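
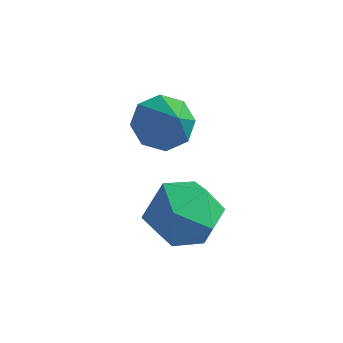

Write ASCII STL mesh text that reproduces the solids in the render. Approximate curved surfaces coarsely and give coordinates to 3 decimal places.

solid 
facet normal -0.753 0.514 0.411
outer loop
vertex -0.43 -2.06 2.05
vertex -0.14 -2.249 2.817
vertex 0.124 -1.551 2.428
endloop
endfacet
facet normal -0.573 0.789 -0.223
outer loop
vertex -0.43 -2.06 2.05
vertex 0.124 -1.551 2.428
vertex 0.203 -1.725 1.608
endloop
endfacet
facet normal -0.644 0.276 -0.713
outer loop
vertex -0.43 -2.06 2.05
vertex 0.203 -1.725 1.608
vertex -0.012 -2.529 1.491
endloop
endfacet
facet normal -0.868 -0.316 -0.383
outer loop
vertex -0.43 -2.06 2.05
vertex -0.012 -2.529 1.491
vertex -0.224 -2.853 2.238
endloop
endfacet
facet normal -0.935 -0.169 0.312
outer loop
vertex -0.43 -2.06 2.05
vertex -0.224 -2.853 2.238
vertex -0.14 -2.249 2.817
endloop
endfacet
facet normal 0.116 0.974 -0.195
outer loop
vertex 0.203 -1.725 1.608
vertex 0.124 -1.551 2.428
vertex 0.884 -1.707 2.102
endloop
endfacet
facet normal -0.175 0.529 0.830
outer loop
vertex 0.124 -1.551 2.428
vertex -0.14 -2.249 2.817
vertex 0.672 -2.031 2.849
endloop
endfacet
facet normal -0.470 -0.576 0.669
outer loop
vertex -0.14 -2.249 2.817
vertex -0.224 -2.853 2.238
vertex 0.457 -2.835 2.732
endloop
endfacet
facet normal -0.362 -0.813 -0.456
outer loop
vertex -0.224 -2.853 2.238
vertex -0.012 -2.529 1.491
vertex 0.536 -3.009 1.912
endloop
endfacet
facet normal 0.000 0.144 -0.990
outer loop
vertex -0.012 -2.529 1.491
vertex 0.203 -1.725 1.608
vertex 0.8 -2.311 1.523
endloop
endfacet
facet normal 0.868 0.316 0.383
outer loop
vertex 1.09 -2.5 2.29
vertex 0.884 -1.707 2.102
vertex 0.672 -2.031 2.849
endloop
endfacet
facet normal 0.644 -0.276 0.713
outer loop
vertex 1.09 -2.5 2.29
vertex 0.672 -2.031 2.849
vertex 0.457 -2.835 2.732
endloop
endfacet
facet normal 0.573 -0.789 0.223
outer loop
vertex 1.09 -2.5 2.29
vertex 0.457 -2.835 2.732
vertex 0.536 -3.009 1.912
endloop
endfacet
facet normal 0.753 -0.514 -0.411
outer loop
vertex 1.09 -2.5 2.29
vertex 0.536 -3.009 1.912
vertex 0.8 -2.311 1.523
endloop
endfacet
facet normal 0.935 0.169 -0.312
outer loop
vertex 1.09 -2.5 2.29
vertex 0.8 -2.311 1.523
vertex 0.884 -1.707 2.102
endloop
endfacet
facet normal 0.362 0.813 0.456
outer loop
vertex 0.672 -2.031 2.849
vertex 0.884 -1.707 2.102
vertex 0.124 -1.551 2.428
endloop
endfacet
facet normal -0.000 -0.144 0.990
outer loop
vertex 0.457 -2.835 2.732
vertex 0.672 -2.031 2.849
vertex -0.14 -2.249 2.817
endloop
endfacet
facet normal -0.116 -0.974 0.195
outer loop
vertex 0.536 -3.009 1.912
vertex 0.457 -2.835 2.732
vertex -0.224 -2.853 2.238
endloop
endfacet
facet normal 0.175 -0.529 -0.830
outer loop
vertex 0.8 -2.311 1.523
vertex 0.536 -3.009 1.912
vertex -0.012 -2.529 1.491
endloop
endfacet
facet normal 0.470 0.576 -0.669
outer loop
vertex 0.884 -1.707 2.102
vertex 0.8 -2.311 1.523
vertex 0.203 -1.725 1.608
endloop
endfacet
facet normal -0.557 0.429 -0.711
outer loop
vertex -0.835 0.041 2.572
vertex -1.294 -0.427 2.649
vertex -1.181 0.165 2.918
endloop
endfacet
facet normal 0.664 0.597 0.450
outer loop
vertex -0.835 0.041 2.572
vertex -1.181 0.165 2.918
vertex -0.586 -0.973 3.551
endloop
endfacet
facet normal -0.557 0.429 -0.711
outer loop
vertex -1.181 0.165 2.918
vertex -1.294 -0.427 2.649
vertex -1.593 -0.058 3.106
endloop
endfacet
facet normal 0.102 0.524 0.846
outer loop
vertex -1.181 0.165 2.918
vertex -1.593 -0.058 3.106
vertex -0.586 -0.973 3.551
endloop
endfacet
facet normal -0.557 0.429 -0.711
outer loop
vertex -1.593 -0.058 3.106
vertex -1.294 -0.427 2.649
vertex -1.83 -0.497 3.027
endloop
endfacet
facet normal -0.376 0.036 0.926
outer loop
vertex -1.593 -0.058 3.106
vertex -1.83 -0.497 3.027
vertex -0.586 -0.973 3.551
endloop
endfacet
facet normal -0.557 0.430 -0.711
outer loop
vertex -1.83 -0.497 3.027
vertex -1.294 -0.427 2.649
vertex -1.753 -0.895 2.726
endloop
endfacet
facet normal -0.495 -0.583 0.644
outer loop
vertex -1.83 -0.497 3.027
vertex -1.753 -0.895 2.726
vertex -0.586 -0.973 3.551
endloop
endfacet
facet normal -0.557 0.430 -0.711
outer loop
vertex -1.753 -0.895 2.726
vertex -1.294 -0.427 2.649
vertex -1.406 -1.019 2.379
endloop
endfacet
facet normal -0.181 -0.969 0.165
outer loop
vertex -1.753 -0.895 2.726
vertex -1.406 -1.019 2.379
vertex -0.586 -0.973 3.551
endloop
endfacet
facet normal -0.556 0.430 -0.711
outer loop
vertex -1.406 -1.019 2.379
vertex -1.294 -0.427 2.649
vertex -0.994 -0.797 2.191
endloop
endfacet
facet normal 0.378 -0.897 -0.230
outer loop
vertex -1.406 -1.019 2.379
vertex -0.994 -0.797 2.191
vertex -0.586 -0.973 3.551
endloop
endfacet
facet normal -0.557 0.429 -0.711
outer loop
vertex -0.994 -0.797 2.191
vertex -1.294 -0.427 2.649
vertex -0.757 -0.358 2.27
endloop
endfacet
facet normal 0.859 -0.408 -0.310
outer loop
vertex -0.994 -0.797 2.191
vertex -0.757 -0.358 2.27
vertex -0.586 -0.973 3.551
endloop
endfacet
facet normal -0.557 0.429 -0.711
outer loop
vertex -0.757 -0.358 2.27
vertex -1.294 -0.427 2.649
vertex -0.835 0.041 2.572
endloop
endfacet
facet normal 0.977 0.212 -0.028
outer loop
vertex -0.757 -0.358 2.27
vertex -0.835 0.041 2.572
vertex -0.586 -0.973 3.551
endloop
endfacet

endsolid


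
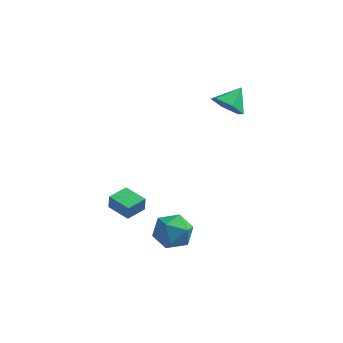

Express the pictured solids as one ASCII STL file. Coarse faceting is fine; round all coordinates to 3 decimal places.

solid 
facet normal -0.381 -0.720 -0.580
outer loop
vertex 3.139 0.62 3.636
vertex 2.702 1.335 3.036
vertex 3.653 0.999 2.828
endloop
endfacet
facet normal 0.863 -0.127 0.489
outer loop
vertex 3.139 0.62 3.636
vertex 3.653 0.999 2.828
vertex 3.258 2.385 3.884
endloop
endfacet
facet normal -0.381 -0.720 -0.580
outer loop
vertex 3.653 0.999 2.828
vertex 2.702 1.335 3.036
vertex 3.216 1.714 2.228
endloop
endfacet
facet normal 0.900 0.396 -0.183
outer loop
vertex 3.653 0.999 2.828
vertex 3.216 1.714 2.228
vertex 3.258 2.385 3.884
endloop
endfacet
facet normal -0.381 -0.720 -0.580
outer loop
vertex 3.216 1.714 2.228
vertex 2.702 1.335 3.036
vertex 2.265 2.049 2.437
endloop
endfacet
facet normal 0.235 0.899 -0.370
outer loop
vertex 3.216 1.714 2.228
vertex 2.265 2.049 2.437
vertex 3.258 2.385 3.884
endloop
endfacet
facet normal -0.381 -0.720 -0.580
outer loop
vertex 2.265 2.049 2.437
vertex 2.702 1.335 3.036
vertex 1.751 1.67 3.245
endloop
endfacet
facet normal -0.465 0.878 0.116
outer loop
vertex 2.265 2.049 2.437
vertex 1.751 1.67 3.245
vertex 3.258 2.385 3.884
endloop
endfacet
facet normal -0.381 -0.719 -0.581
outer loop
vertex 1.751 1.67 3.245
vertex 2.702 1.335 3.036
vertex 2.188 0.955 3.844
endloop
endfacet
facet normal -0.502 0.354 0.789
outer loop
vertex 1.751 1.67 3.245
vertex 2.188 0.955 3.844
vertex 3.258 2.385 3.884
endloop
endfacet
facet normal -0.381 -0.720 -0.581
outer loop
vertex 2.188 0.955 3.844
vertex 2.702 1.335 3.036
vertex 3.139 0.62 3.636
endloop
endfacet
facet normal 0.161 -0.148 0.976
outer loop
vertex 2.188 0.955 3.844
vertex 3.139 0.62 3.636
vertex 3.258 2.385 3.884
endloop
endfacet
facet normal -0.855 0.513 0.083
outer loop
vertex -2.612 -2.959 -1.905
vertex -1.973 -1.896 -1.889
vertex -2.669 -2.911 -2.792
endloop
endfacet
facet normal -0.515 -0.857 -0.013
outer loop
vertex -1.447 -3.644 -2.911
vertex -2.612 -2.959 -1.905
vertex -2.669 -2.911 -2.792
endloop
endfacet
facet normal -0.855 0.512 0.084
outer loop
vertex -2.669 -2.911 -2.792
vertex -1.973 -1.896 -1.889
vertex -2.031 -1.848 -2.776
endloop
endfacet
facet normal -0.065 0.054 -0.996
outer loop
vertex -2.031 -1.848 -2.776
vertex -1.447 -3.644 -2.911
vertex -2.669 -2.911 -2.792
endloop
endfacet
facet normal 0.065 -0.054 0.996
outer loop
vertex -2.612 -2.959 -1.905
vertex -0.751 -2.629 -2.008
vertex -1.973 -1.896 -1.889
endloop
endfacet
facet normal -0.515 -0.857 -0.013
outer loop
vertex -1.389 -3.692 -2.024
vertex -2.612 -2.959 -1.905
vertex -1.447 -3.644 -2.911
endloop
endfacet
facet normal 0.065 -0.054 0.996
outer loop
vertex -1.389 -3.692 -2.024
vertex -0.751 -2.629 -2.008
vertex -2.612 -2.959 -1.905
endloop
endfacet
facet normal 0.515 0.857 0.013
outer loop
vertex -1.973 -1.896 -1.889
vertex -0.751 -2.629 -2.008
vertex -2.031 -1.848 -2.776
endloop
endfacet
facet normal -0.065 0.054 -0.996
outer loop
vertex -0.808 -2.581 -2.895
vertex -1.447 -3.644 -2.911
vertex -2.031 -1.848 -2.776
endloop
endfacet
facet normal 0.515 0.857 0.013
outer loop
vertex -2.031 -1.848 -2.776
vertex -0.751 -2.629 -2.008
vertex -0.808 -2.581 -2.895
endloop
endfacet
facet normal 0.855 -0.512 -0.084
outer loop
vertex -0.808 -2.581 -2.895
vertex -1.389 -3.692 -2.024
vertex -1.447 -3.644 -2.911
endloop
endfacet
facet normal 0.855 -0.512 -0.083
outer loop
vertex -0.751 -2.629 -2.008
vertex -1.389 -3.692 -2.024
vertex -0.808 -2.581 -2.895
endloop
endfacet
facet normal -0.323 0.139 0.936
outer loop
vertex -0.053 -2.779 -3.305
vertex 0.588 -3.725 -2.944
vertex 1.078 -2.631 -2.937
endloop
endfacet
facet normal -0.289 0.758 0.585
outer loop
vertex -0.053 -2.779 -3.305
vertex 1.078 -2.631 -2.937
vertex 0.679 -2.04 -3.9
endloop
endfacet
facet normal -0.707 0.707 0.008
outer loop
vertex -0.053 -2.779 -3.305
vertex 0.679 -2.04 -3.9
vertex -0.057 -2.769 -4.503
endloop
endfacet
facet normal -0.998 0.056 0.004
outer loop
vertex -0.053 -2.779 -3.305
vertex -0.057 -2.769 -4.503
vertex -0.113 -3.811 -3.912
endloop
endfacet
facet normal -0.761 -0.295 0.577
outer loop
vertex -0.053 -2.779 -3.305
vertex -0.113 -3.811 -3.912
vertex 0.588 -3.725 -2.944
endloop
endfacet
facet normal 0.382 0.850 0.363
outer loop
vertex 0.679 -2.04 -3.9
vertex 1.078 -2.631 -2.937
vertex 1.773 -2.529 -3.908
endloop
endfacet
facet normal 0.329 -0.153 0.932
outer loop
vertex 1.078 -2.631 -2.937
vertex 0.588 -3.725 -2.944
vertex 1.717 -3.571 -3.317
endloop
endfacet
facet normal -0.380 -0.856 0.351
outer loop
vertex 0.588 -3.725 -2.944
vertex -0.113 -3.811 -3.912
vertex 0.981 -4.3 -3.92
endloop
endfacet
facet normal -0.765 -0.286 -0.577
outer loop
vertex -0.113 -3.811 -3.912
vertex -0.057 -2.769 -4.503
vertex 0.582 -3.709 -4.883
endloop
endfacet
facet normal -0.293 0.767 -0.570
outer loop
vertex -0.057 -2.769 -4.503
vertex 0.679 -2.04 -3.9
vertex 1.072 -2.615 -4.876
endloop
endfacet
facet normal 0.998 -0.056 -0.004
outer loop
vertex 1.713 -3.561 -4.515
vertex 1.773 -2.529 -3.908
vertex 1.717 -3.571 -3.317
endloop
endfacet
facet normal 0.707 -0.707 -0.008
outer loop
vertex 1.713 -3.561 -4.515
vertex 1.717 -3.571 -3.317
vertex 0.981 -4.3 -3.92
endloop
endfacet
facet normal 0.289 -0.758 -0.585
outer loop
vertex 1.713 -3.561 -4.515
vertex 0.981 -4.3 -3.92
vertex 0.582 -3.709 -4.883
endloop
endfacet
facet normal 0.323 -0.139 -0.936
outer loop
vertex 1.713 -3.561 -4.515
vertex 0.582 -3.709 -4.883
vertex 1.072 -2.615 -4.876
endloop
endfacet
facet normal 0.761 0.295 -0.577
outer loop
vertex 1.713 -3.561 -4.515
vertex 1.072 -2.615 -4.876
vertex 1.773 -2.529 -3.908
endloop
endfacet
facet normal 0.765 0.286 0.577
outer loop
vertex 1.717 -3.571 -3.317
vertex 1.773 -2.529 -3.908
vertex 1.078 -2.631 -2.937
endloop
endfacet
facet normal 0.293 -0.767 0.570
outer loop
vertex 0.981 -4.3 -3.92
vertex 1.717 -3.571 -3.317
vertex 0.588 -3.725 -2.944
endloop
endfacet
facet normal -0.382 -0.850 -0.363
outer loop
vertex 0.582 -3.709 -4.883
vertex 0.981 -4.3 -3.92
vertex -0.113 -3.811 -3.912
endloop
endfacet
facet normal -0.329 0.153 -0.932
outer loop
vertex 1.072 -2.615 -4.876
vertex 0.582 -3.709 -4.883
vertex -0.057 -2.769 -4.503
endloop
endfacet
facet normal 0.380 0.856 -0.351
outer loop
vertex 1.773 -2.529 -3.908
vertex 1.072 -2.615 -4.876
vertex 0.679 -2.04 -3.9
endloop
endfacet

endsolid


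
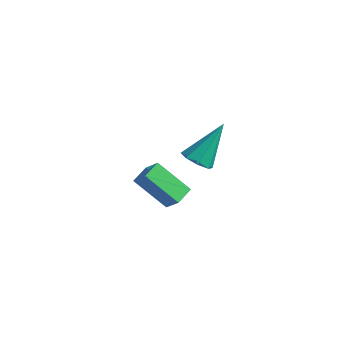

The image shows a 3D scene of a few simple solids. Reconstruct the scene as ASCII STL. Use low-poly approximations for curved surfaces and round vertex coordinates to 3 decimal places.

solid 
facet normal -0.745 -0.217 0.631
outer loop
vertex -1.958 0.12 -1.764
vertex -2.035 0.906 -1.585
vertex -2.632 0.227 -2.522
endloop
endfacet
facet normal 0.094 -0.971 -0.221
outer loop
vertex -1.365 0.594 -3.595
vertex -1.958 0.12 -1.764
vertex -2.632 0.227 -2.522
endloop
endfacet
facet normal -0.745 -0.216 0.631
outer loop
vertex -2.632 0.227 -2.522
vertex -2.035 0.906 -1.585
vertex -2.708 1.013 -2.343
endloop
endfacet
facet normal -0.660 0.105 -0.744
outer loop
vertex -2.708 1.013 -2.343
vertex -1.365 0.594 -3.595
vertex -2.632 0.227 -2.522
endloop
endfacet
facet normal 0.660 -0.105 0.744
outer loop
vertex -1.958 0.12 -1.764
vertex -0.768 1.273 -2.658
vertex -2.035 0.906 -1.585
endloop
endfacet
facet normal 0.094 -0.971 -0.221
outer loop
vertex -0.692 0.487 -2.837
vertex -1.958 0.12 -1.764
vertex -1.365 0.594 -3.595
endloop
endfacet
facet normal 0.661 -0.105 0.743
outer loop
vertex -0.692 0.487 -2.837
vertex -0.768 1.273 -2.658
vertex -1.958 0.12 -1.764
endloop
endfacet
facet normal -0.094 0.971 0.221
outer loop
vertex -2.035 0.906 -1.585
vertex -0.768 1.273 -2.658
vertex -2.708 1.013 -2.343
endloop
endfacet
facet normal -0.660 0.105 -0.744
outer loop
vertex -1.442 1.38 -3.416
vertex -1.365 0.594 -3.595
vertex -2.708 1.013 -2.343
endloop
endfacet
facet normal -0.094 0.971 0.221
outer loop
vertex -2.708 1.013 -2.343
vertex -0.768 1.273 -2.658
vertex -1.442 1.38 -3.416
endloop
endfacet
facet normal 0.745 0.217 -0.631
outer loop
vertex -1.442 1.38 -3.416
vertex -0.692 0.487 -2.837
vertex -1.365 0.594 -3.595
endloop
endfacet
facet normal 0.745 0.216 -0.632
outer loop
vertex -0.768 1.273 -2.658
vertex -0.692 0.487 -2.837
vertex -1.442 1.38 -3.416
endloop
endfacet
facet normal -0.141 -0.630 -0.763
outer loop
vertex 1.269 -0.034 0.679
vertex 0.77 -0.293 0.985
vertex 0.847 0.19 0.572
endloop
endfacet
facet normal 0.507 0.791 -0.342
outer loop
vertex 1.269 -0.034 0.679
vertex 0.847 0.19 0.572
vertex 1.03 0.853 2.375
endloop
endfacet
facet normal -0.144 -0.630 -0.763
outer loop
vertex 0.847 0.19 0.572
vertex 0.77 -0.293 0.985
vertex 0.38 0.132 0.708
endloop
endfacet
facet normal -0.208 0.925 -0.319
outer loop
vertex 0.847 0.19 0.572
vertex 0.38 0.132 0.708
vertex 1.03 0.853 2.375
endloop
endfacet
facet normal -0.144 -0.629 -0.764
outer loop
vertex 0.38 0.132 0.708
vertex 0.77 -0.293 0.985
vertex 0.141 -0.175 1.006
endloop
endfacet
facet normal -0.775 0.631 0.029
outer loop
vertex 0.38 0.132 0.708
vertex 0.141 -0.175 1.006
vertex 1.03 0.853 2.375
endloop
endfacet
facet normal -0.143 -0.629 -0.764
outer loop
vertex 0.141 -0.175 1.006
vertex 0.77 -0.293 0.985
vertex 0.271 -0.551 1.291
endloop
endfacet
facet normal -0.862 0.081 0.500
outer loop
vertex 0.141 -0.175 1.006
vertex 0.271 -0.551 1.291
vertex 1.03 0.853 2.375
endloop
endfacet
facet normal -0.142 -0.630 -0.763
outer loop
vertex 0.271 -0.551 1.291
vertex 0.77 -0.293 0.985
vertex 0.693 -0.776 1.398
endloop
endfacet
facet normal -0.420 -0.401 0.814
outer loop
vertex 0.271 -0.551 1.291
vertex 0.693 -0.776 1.398
vertex 1.03 0.853 2.375
endloop
endfacet
facet normal -0.144 -0.630 -0.763
outer loop
vertex 0.693 -0.776 1.398
vertex 0.77 -0.293 0.985
vertex 1.16 -0.718 1.262
endloop
endfacet
facet normal 0.297 -0.536 0.791
outer loop
vertex 0.693 -0.776 1.398
vertex 1.16 -0.718 1.262
vertex 1.03 0.853 2.375
endloop
endfacet
facet normal -0.143 -0.629 -0.764
outer loop
vertex 1.16 -0.718 1.262
vertex 0.77 -0.293 0.985
vertex 1.399 -0.41 0.964
endloop
endfacet
facet normal 0.864 -0.242 0.442
outer loop
vertex 1.16 -0.718 1.262
vertex 1.399 -0.41 0.964
vertex 1.03 0.853 2.375
endloop
endfacet
facet normal -0.142 -0.629 -0.764
outer loop
vertex 1.399 -0.41 0.964
vertex 0.77 -0.293 0.985
vertex 1.269 -0.034 0.679
endloop
endfacet
facet normal 0.951 0.308 -0.027
outer loop
vertex 1.399 -0.41 0.964
vertex 1.269 -0.034 0.679
vertex 1.03 0.853 2.375
endloop
endfacet

endsolid


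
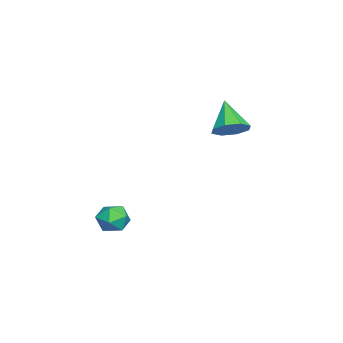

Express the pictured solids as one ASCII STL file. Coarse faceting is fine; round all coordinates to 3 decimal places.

solid 
facet normal 0.605 0.257 -0.753
outer loop
vertex -1.639 2.532 1.107
vertex -2.506 2.727 0.477
vertex -1.903 3.321 1.164
endloop
endfacet
facet normal 0.406 0.070 0.911
outer loop
vertex -1.639 2.532 1.107
vertex -1.903 3.321 1.164
vertex -3.814 2.173 2.103
endloop
endfacet
facet normal 0.606 0.256 -0.753
outer loop
vertex -1.903 3.321 1.164
vertex -2.506 2.727 0.477
vertex -2.52 3.762 0.818
endloop
endfacet
facet normal 0.009 0.625 0.781
outer loop
vertex -1.903 3.321 1.164
vertex -2.52 3.762 0.818
vertex -3.814 2.173 2.103
endloop
endfacet
facet normal 0.606 0.256 -0.753
outer loop
vertex -2.52 3.762 0.818
vertex -2.506 2.727 0.477
vertex -3.129 3.598 0.272
endloop
endfacet
facet normal -0.543 0.749 0.380
outer loop
vertex -2.52 3.762 0.818
vertex -3.129 3.598 0.272
vertex -3.814 2.173 2.103
endloop
endfacet
facet normal 0.606 0.256 -0.753
outer loop
vertex -3.129 3.598 0.272
vertex -2.506 2.727 0.477
vertex -3.373 2.923 -0.154
endloop
endfacet
facet normal -0.927 0.371 -0.058
outer loop
vertex -3.129 3.598 0.272
vertex -3.373 2.923 -0.154
vertex -3.814 2.173 2.103
endloop
endfacet
facet normal 0.606 0.257 -0.753
outer loop
vertex -3.373 2.923 -0.154
vertex -2.506 2.727 0.477
vertex -3.109 2.134 -0.211
endloop
endfacet
facet normal -0.918 -0.287 -0.275
outer loop
vertex -3.373 2.923 -0.154
vertex -3.109 2.134 -0.211
vertex -3.814 2.173 2.103
endloop
endfacet
facet normal 0.606 0.258 -0.753
outer loop
vertex -3.109 2.134 -0.211
vertex -2.506 2.727 0.477
vertex -2.491 1.692 0.135
endloop
endfacet
facet normal -0.521 -0.841 -0.145
outer loop
vertex -3.109 2.134 -0.211
vertex -2.491 1.692 0.135
vertex -3.814 2.173 2.103
endloop
endfacet
facet normal 0.605 0.258 -0.753
outer loop
vertex -2.491 1.692 0.135
vertex -2.506 2.727 0.477
vertex -1.882 1.857 0.681
endloop
endfacet
facet normal 0.031 -0.966 0.257
outer loop
vertex -2.491 1.692 0.135
vertex -1.882 1.857 0.681
vertex -3.814 2.173 2.103
endloop
endfacet
facet normal 0.605 0.257 -0.753
outer loop
vertex -1.882 1.857 0.681
vertex -2.506 2.727 0.477
vertex -1.639 2.532 1.107
endloop
endfacet
facet normal 0.415 -0.588 0.694
outer loop
vertex -1.882 1.857 0.681
vertex -1.639 2.532 1.107
vertex -3.814 2.173 2.103
endloop
endfacet
facet normal -0.249 0.893 0.376
outer loop
vertex 3.465 -1.472 -3.874
vertex 3.353 -1.879 -2.981
vertex 4.232 -1.519 -3.253
endloop
endfacet
facet normal 0.200 0.964 -0.174
outer loop
vertex 3.465 -1.472 -3.874
vertex 4.232 -1.519 -3.253
vertex 4.361 -1.719 -4.212
endloop
endfacet
facet normal -0.099 0.660 -0.745
outer loop
vertex 3.465 -1.472 -3.874
vertex 4.361 -1.719 -4.212
vertex 3.561 -2.202 -4.533
endloop
endfacet
facet normal -0.734 0.399 -0.549
outer loop
vertex 3.465 -1.472 -3.874
vertex 3.561 -2.202 -4.533
vertex 2.938 -2.301 -3.772
endloop
endfacet
facet normal -0.827 0.543 0.144
outer loop
vertex 3.465 -1.472 -3.874
vertex 2.938 -2.301 -3.772
vertex 3.353 -1.879 -2.981
endloop
endfacet
facet normal 0.797 0.604 -0.019
outer loop
vertex 4.361 -1.719 -4.212
vertex 4.232 -1.519 -3.253
vertex 4.802 -2.279 -3.528
endloop
endfacet
facet normal 0.069 0.488 0.870
outer loop
vertex 4.232 -1.519 -3.253
vertex 3.353 -1.879 -2.981
vertex 4.179 -2.378 -2.767
endloop
endfacet
facet normal -0.865 -0.077 0.495
outer loop
vertex 3.353 -1.879 -2.981
vertex 2.938 -2.301 -3.772
vertex 3.379 -2.861 -3.088
endloop
endfacet
facet normal -0.715 -0.310 -0.626
outer loop
vertex 2.938 -2.301 -3.772
vertex 3.561 -2.202 -4.533
vertex 3.508 -3.061 -4.047
endloop
endfacet
facet normal 0.312 0.111 -0.944
outer loop
vertex 3.561 -2.202 -4.533
vertex 4.361 -1.719 -4.212
vertex 4.387 -2.701 -4.319
endloop
endfacet
facet normal 0.734 -0.399 0.549
outer loop
vertex 4.275 -3.108 -3.426
vertex 4.802 -2.279 -3.528
vertex 4.179 -2.378 -2.767
endloop
endfacet
facet normal 0.099 -0.660 0.745
outer loop
vertex 4.275 -3.108 -3.426
vertex 4.179 -2.378 -2.767
vertex 3.379 -2.861 -3.088
endloop
endfacet
facet normal -0.200 -0.964 0.174
outer loop
vertex 4.275 -3.108 -3.426
vertex 3.379 -2.861 -3.088
vertex 3.508 -3.061 -4.047
endloop
endfacet
facet normal 0.249 -0.893 -0.376
outer loop
vertex 4.275 -3.108 -3.426
vertex 3.508 -3.061 -4.047
vertex 4.387 -2.701 -4.319
endloop
endfacet
facet normal 0.827 -0.543 -0.144
outer loop
vertex 4.275 -3.108 -3.426
vertex 4.387 -2.701 -4.319
vertex 4.802 -2.279 -3.528
endloop
endfacet
facet normal 0.715 0.310 0.626
outer loop
vertex 4.179 -2.378 -2.767
vertex 4.802 -2.279 -3.528
vertex 4.232 -1.519 -3.253
endloop
endfacet
facet normal -0.312 -0.111 0.944
outer loop
vertex 3.379 -2.861 -3.088
vertex 4.179 -2.378 -2.767
vertex 3.353 -1.879 -2.981
endloop
endfacet
facet normal -0.797 -0.604 0.019
outer loop
vertex 3.508 -3.061 -4.047
vertex 3.379 -2.861 -3.088
vertex 2.938 -2.301 -3.772
endloop
endfacet
facet normal -0.069 -0.488 -0.870
outer loop
vertex 4.387 -2.701 -4.319
vertex 3.508 -3.061 -4.047
vertex 3.561 -2.202 -4.533
endloop
endfacet
facet normal 0.865 0.077 -0.495
outer loop
vertex 4.802 -2.279 -3.528
vertex 4.387 -2.701 -4.319
vertex 4.361 -1.719 -4.212
endloop
endfacet

endsolid


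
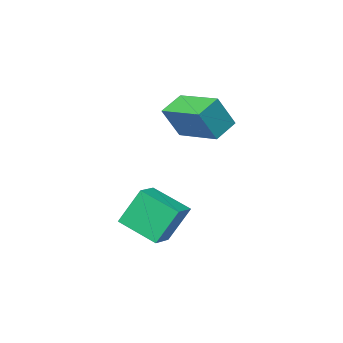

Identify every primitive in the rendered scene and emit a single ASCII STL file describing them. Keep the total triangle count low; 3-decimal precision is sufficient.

solid 
facet normal -0.864 -0.231 0.447
outer loop
vertex -1.399 0.493 3.633
vertex -1.756 2.501 3.983
vertex -2.141 0.601 2.253
endloop
endfacet
facet normal 0.173 -0.970 -0.169
outer loop
vertex -1.104 0.879 1.717
vertex -1.399 0.493 3.633
vertex -2.141 0.601 2.253
endloop
endfacet
facet normal -0.864 -0.231 0.447
outer loop
vertex -2.141 0.601 2.253
vertex -1.756 2.501 3.983
vertex -2.498 2.609 2.603
endloop
endfacet
facet normal -0.473 0.069 -0.879
outer loop
vertex -2.498 2.609 2.603
vertex -1.104 0.879 1.717
vertex -2.141 0.601 2.253
endloop
endfacet
facet normal 0.473 -0.069 0.879
outer loop
vertex -1.399 0.493 3.633
vertex -0.719 2.779 3.447
vertex -1.756 2.501 3.983
endloop
endfacet
facet normal 0.173 -0.970 -0.169
outer loop
vertex -0.362 0.771 3.097
vertex -1.399 0.493 3.633
vertex -1.104 0.879 1.717
endloop
endfacet
facet normal 0.473 -0.069 0.879
outer loop
vertex -0.362 0.771 3.097
vertex -0.719 2.779 3.447
vertex -1.399 0.493 3.633
endloop
endfacet
facet normal -0.173 0.970 0.169
outer loop
vertex -1.756 2.501 3.983
vertex -0.719 2.779 3.447
vertex -2.498 2.609 2.603
endloop
endfacet
facet normal -0.473 0.069 -0.879
outer loop
vertex -1.461 2.887 2.067
vertex -1.104 0.879 1.717
vertex -2.498 2.609 2.603
endloop
endfacet
facet normal -0.173 0.970 0.169
outer loop
vertex -2.498 2.609 2.603
vertex -0.719 2.779 3.447
vertex -1.461 2.887 2.067
endloop
endfacet
facet normal 0.864 0.231 -0.447
outer loop
vertex -1.461 2.887 2.067
vertex -0.362 0.771 3.097
vertex -1.104 0.879 1.717
endloop
endfacet
facet normal 0.864 0.231 -0.447
outer loop
vertex -0.719 2.779 3.447
vertex -0.362 0.771 3.097
vertex -1.461 2.887 2.067
endloop
endfacet
facet normal -0.829 -0.505 -0.240
outer loop
vertex 1.167 2.58 0.027
vertex 0.471 4.065 -0.691
vertex 1.882 2.155 -1.546
endloop
endfacet
facet normal 0.389 -0.830 0.401
outer loop
vertex 2.769 2.695 -1.289
vertex 1.167 2.58 0.027
vertex 1.882 2.155 -1.546
endloop
endfacet
facet normal -0.829 -0.505 -0.240
outer loop
vertex 1.882 2.155 -1.546
vertex 0.471 4.065 -0.691
vertex 1.186 3.64 -2.264
endloop
endfacet
facet normal 0.402 -0.239 -0.884
outer loop
vertex 1.186 3.64 -2.264
vertex 2.769 2.695 -1.289
vertex 1.882 2.155 -1.546
endloop
endfacet
facet normal -0.402 0.239 0.884
outer loop
vertex 1.167 2.58 0.027
vertex 1.358 4.605 -0.434
vertex 0.471 4.065 -0.691
endloop
endfacet
facet normal 0.389 -0.830 0.401
outer loop
vertex 2.054 3.12 0.284
vertex 1.167 2.58 0.027
vertex 2.769 2.695 -1.289
endloop
endfacet
facet normal -0.402 0.239 0.884
outer loop
vertex 2.054 3.12 0.284
vertex 1.358 4.605 -0.434
vertex 1.167 2.58 0.027
endloop
endfacet
facet normal -0.389 0.830 -0.401
outer loop
vertex 0.471 4.065 -0.691
vertex 1.358 4.605 -0.434
vertex 1.186 3.64 -2.264
endloop
endfacet
facet normal 0.402 -0.239 -0.884
outer loop
vertex 2.073 4.18 -2.007
vertex 2.769 2.695 -1.289
vertex 1.186 3.64 -2.264
endloop
endfacet
facet normal -0.389 0.830 -0.401
outer loop
vertex 1.186 3.64 -2.264
vertex 1.358 4.605 -0.434
vertex 2.073 4.18 -2.007
endloop
endfacet
facet normal 0.829 0.505 0.240
outer loop
vertex 2.073 4.18 -2.007
vertex 2.054 3.12 0.284
vertex 2.769 2.695 -1.289
endloop
endfacet
facet normal 0.829 0.505 0.240
outer loop
vertex 1.358 4.605 -0.434
vertex 2.054 3.12 0.284
vertex 2.073 4.18 -2.007
endloop
endfacet

endsolid


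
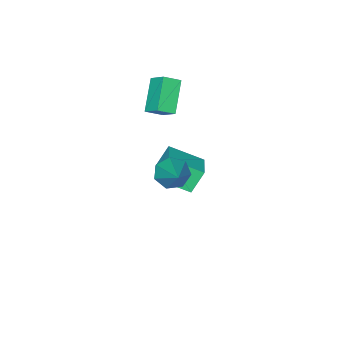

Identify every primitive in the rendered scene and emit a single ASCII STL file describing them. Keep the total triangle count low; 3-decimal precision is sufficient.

solid 
facet normal -0.552 0.715 -0.429
outer loop
vertex -2.767 -0.462 -2.652
vertex -1.71 0.615 -2.216
vertex -2.097 -0.646 -3.821
endloop
endfacet
facet normal -0.673 -0.686 -0.277
outer loop
vertex -1.07 -1.975 -3.024
vertex -2.767 -0.462 -2.652
vertex -2.097 -0.646 -3.821
endloop
endfacet
facet normal -0.553 0.715 -0.428
outer loop
vertex -2.097 -0.646 -3.821
vertex -1.71 0.615 -2.216
vertex -1.041 0.431 -3.386
endloop
endfacet
facet normal 0.492 -0.135 -0.860
outer loop
vertex -1.041 0.431 -3.386
vertex -1.07 -1.975 -3.024
vertex -2.097 -0.646 -3.821
endloop
endfacet
facet normal -0.492 0.135 0.860
outer loop
vertex -2.767 -0.462 -2.652
vertex -0.683 -0.714 -1.419
vertex -1.71 0.615 -2.216
endloop
endfacet
facet normal -0.673 -0.686 -0.277
outer loop
vertex -1.739 -1.791 -1.854
vertex -2.767 -0.462 -2.652
vertex -1.07 -1.975 -3.024
endloop
endfacet
facet normal -0.492 0.135 0.860
outer loop
vertex -1.739 -1.791 -1.854
vertex -0.683 -0.714 -1.419
vertex -2.767 -0.462 -2.652
endloop
endfacet
facet normal 0.673 0.686 0.277
outer loop
vertex -1.71 0.615 -2.216
vertex -0.683 -0.714 -1.419
vertex -1.041 0.431 -3.386
endloop
endfacet
facet normal 0.492 -0.135 -0.860
outer loop
vertex -0.013 -0.898 -2.588
vertex -1.07 -1.975 -3.024
vertex -1.041 0.431 -3.386
endloop
endfacet
facet normal 0.672 0.686 0.277
outer loop
vertex -1.041 0.431 -3.386
vertex -0.683 -0.714 -1.419
vertex -0.013 -0.898 -2.588
endloop
endfacet
facet normal 0.552 -0.715 0.428
outer loop
vertex -0.013 -0.898 -2.588
vertex -1.739 -1.791 -1.854
vertex -1.07 -1.975 -3.024
endloop
endfacet
facet normal 0.552 -0.715 0.429
outer loop
vertex -0.683 -0.714 -1.419
vertex -1.739 -1.791 -1.854
vertex -0.013 -0.898 -2.588
endloop
endfacet
facet normal -0.465 -0.655 -0.595
outer loop
vertex 3.113 2.497 2.743
vertex 2.743 3.115 2.352
vertex 3.462 2.76 2.181
endloop
endfacet
facet normal 0.847 -0.414 0.333
outer loop
vertex 3.113 2.497 2.743
vertex 3.462 2.76 2.181
vertex 3.757 4.545 3.648
endloop
endfacet
facet normal -0.465 -0.655 -0.595
outer loop
vertex 3.462 2.76 2.181
vertex 2.743 3.115 2.352
vertex 3.269 3.29 1.748
endloop
endfacet
facet normal 0.947 0.095 -0.306
outer loop
vertex 3.462 2.76 2.181
vertex 3.269 3.29 1.748
vertex 3.757 4.545 3.648
endloop
endfacet
facet normal -0.465 -0.655 -0.595
outer loop
vertex 3.269 3.29 1.748
vertex 2.743 3.115 2.352
vertex 2.68 3.689 1.769
endloop
endfacet
facet normal 0.447 0.689 -0.570
outer loop
vertex 3.269 3.29 1.748
vertex 2.68 3.689 1.769
vertex 3.757 4.545 3.648
endloop
endfacet
facet normal -0.466 -0.655 -0.595
outer loop
vertex 2.68 3.689 1.769
vertex 2.743 3.115 2.352
vertex 2.139 3.656 2.229
endloop
endfacet
facet normal -0.279 0.924 -0.261
outer loop
vertex 2.68 3.689 1.769
vertex 2.139 3.656 2.229
vertex 3.757 4.545 3.648
endloop
endfacet
facet normal -0.465 -0.655 -0.595
outer loop
vertex 2.139 3.656 2.229
vertex 2.743 3.115 2.352
vertex 2.052 3.216 2.781
endloop
endfacet
facet normal -0.681 0.621 0.388
outer loop
vertex 2.139 3.656 2.229
vertex 2.052 3.216 2.781
vertex 3.757 4.545 3.648
endloop
endfacet
facet normal -0.465 -0.655 -0.595
outer loop
vertex 2.052 3.216 2.781
vertex 2.743 3.115 2.352
vertex 2.486 2.7 3.01
endloop
endfacet
facet normal -0.459 0.009 0.889
outer loop
vertex 2.052 3.216 2.781
vertex 2.486 2.7 3.01
vertex 3.757 4.545 3.648
endloop
endfacet
facet normal -0.466 -0.655 -0.595
outer loop
vertex 2.486 2.7 3.01
vertex 2.743 3.115 2.352
vertex 3.113 2.497 2.743
endloop
endfacet
facet normal 0.222 -0.452 0.864
outer loop
vertex 2.486 2.7 3.01
vertex 3.113 2.497 2.743
vertex 3.757 4.545 3.648
endloop
endfacet
facet normal -0.777 0.423 -0.466
outer loop
vertex -1.972 -1.193 3.206
vertex -0.809 -0.375 2.008
vertex -2.05 -2.104 2.509
endloop
endfacet
facet normal -0.625 -0.440 0.645
outer loop
vertex -1.311 -2.505 2.952
vertex -1.972 -1.193 3.206
vertex -2.05 -2.104 2.509
endloop
endfacet
facet normal -0.777 0.423 -0.466
outer loop
vertex -2.05 -2.104 2.509
vertex -0.809 -0.375 2.008
vertex -0.886 -1.286 1.311
endloop
endfacet
facet normal -0.067 -0.793 -0.606
outer loop
vertex -0.886 -1.286 1.311
vertex -1.311 -2.505 2.952
vertex -2.05 -2.104 2.509
endloop
endfacet
facet normal 0.067 0.793 0.606
outer loop
vertex -1.972 -1.193 3.206
vertex -0.07 -0.776 2.451
vertex -0.809 -0.375 2.008
endloop
endfacet
facet normal -0.626 -0.440 0.644
outer loop
vertex -1.234 -1.594 3.649
vertex -1.972 -1.193 3.206
vertex -1.311 -2.505 2.952
endloop
endfacet
facet normal 0.067 0.793 0.606
outer loop
vertex -1.234 -1.594 3.649
vertex -0.07 -0.776 2.451
vertex -1.972 -1.193 3.206
endloop
endfacet
facet normal 0.625 0.440 -0.644
outer loop
vertex -0.809 -0.375 2.008
vertex -0.07 -0.776 2.451
vertex -0.886 -1.286 1.311
endloop
endfacet
facet normal -0.067 -0.793 -0.606
outer loop
vertex -0.148 -1.687 1.754
vertex -1.311 -2.505 2.952
vertex -0.886 -1.286 1.311
endloop
endfacet
facet normal 0.626 0.440 -0.644
outer loop
vertex -0.886 -1.286 1.311
vertex -0.07 -0.776 2.451
vertex -0.148 -1.687 1.754
endloop
endfacet
facet normal 0.777 -0.422 0.466
outer loop
vertex -0.148 -1.687 1.754
vertex -1.234 -1.594 3.649
vertex -1.311 -2.505 2.952
endloop
endfacet
facet normal 0.777 -0.423 0.466
outer loop
vertex -0.07 -0.776 2.451
vertex -1.234 -1.594 3.649
vertex -0.148 -1.687 1.754
endloop
endfacet

endsolid


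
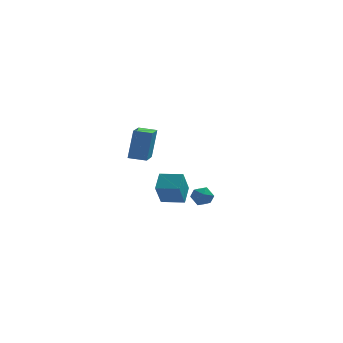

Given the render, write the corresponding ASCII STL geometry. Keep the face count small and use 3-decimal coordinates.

solid 
facet normal -0.988 0.079 0.132
outer loop
vertex -4.321 -4.393 4.323
vertex -4.225 -2.583 3.953
vertex -4.584 -4.74 2.556
endloop
endfacet
facet normal -0.051 -0.979 0.200
outer loop
vertex -3.615 -4.817 2.427
vertex -4.321 -4.393 4.323
vertex -4.584 -4.74 2.556
endloop
endfacet
facet normal -0.988 0.079 0.132
outer loop
vertex -4.584 -4.74 2.556
vertex -4.225 -2.583 3.953
vertex -4.488 -2.93 2.186
endloop
endfacet
facet normal -0.144 -0.191 -0.971
outer loop
vertex -4.488 -2.93 2.186
vertex -3.615 -4.817 2.427
vertex -4.584 -4.74 2.556
endloop
endfacet
facet normal 0.144 0.191 0.971
outer loop
vertex -4.321 -4.393 4.323
vertex -3.256 -2.66 3.824
vertex -4.225 -2.583 3.953
endloop
endfacet
facet normal -0.051 -0.979 0.200
outer loop
vertex -3.352 -4.47 4.194
vertex -4.321 -4.393 4.323
vertex -3.615 -4.817 2.427
endloop
endfacet
facet normal 0.144 0.191 0.971
outer loop
vertex -3.352 -4.47 4.194
vertex -3.256 -2.66 3.824
vertex -4.321 -4.393 4.323
endloop
endfacet
facet normal 0.051 0.979 -0.200
outer loop
vertex -4.225 -2.583 3.953
vertex -3.256 -2.66 3.824
vertex -4.488 -2.93 2.186
endloop
endfacet
facet normal -0.144 -0.191 -0.971
outer loop
vertex -3.519 -3.007 2.057
vertex -3.615 -4.817 2.427
vertex -4.488 -2.93 2.186
endloop
endfacet
facet normal 0.051 0.979 -0.200
outer loop
vertex -4.488 -2.93 2.186
vertex -3.256 -2.66 3.824
vertex -3.519 -3.007 2.057
endloop
endfacet
facet normal 0.988 -0.079 -0.132
outer loop
vertex -3.519 -3.007 2.057
vertex -3.352 -4.47 4.194
vertex -3.615 -4.817 2.427
endloop
endfacet
facet normal 0.988 -0.079 -0.132
outer loop
vertex -3.256 -2.66 3.824
vertex -3.352 -4.47 4.194
vertex -3.519 -3.007 2.057
endloop
endfacet
facet normal -0.982 0.177 -0.063
outer loop
vertex -3.618 3.169 -1.385
vertex -3.372 4.053 -2.744
vertex -3.764 2.107 -2.102
endloop
endfacet
facet normal -0.150 -0.539 0.829
outer loop
vertex -2.428 1.867 -2.016
vertex -3.618 3.169 -1.385
vertex -3.764 2.107 -2.102
endloop
endfacet
facet normal -0.982 0.177 -0.063
outer loop
vertex -3.764 2.107 -2.102
vertex -3.372 4.053 -2.744
vertex -3.517 2.991 -3.461
endloop
endfacet
facet normal -0.112 -0.824 -0.556
outer loop
vertex -3.517 2.991 -3.461
vertex -2.428 1.867 -2.016
vertex -3.764 2.107 -2.102
endloop
endfacet
facet normal 0.112 0.824 0.556
outer loop
vertex -3.618 3.169 -1.385
vertex -2.036 3.813 -2.658
vertex -3.372 4.053 -2.744
endloop
endfacet
facet normal -0.150 -0.539 0.829
outer loop
vertex -2.283 2.929 -1.299
vertex -3.618 3.169 -1.385
vertex -2.428 1.867 -2.016
endloop
endfacet
facet normal 0.112 0.824 0.556
outer loop
vertex -2.283 2.929 -1.299
vertex -2.036 3.813 -2.658
vertex -3.618 3.169 -1.385
endloop
endfacet
facet normal 0.150 0.539 -0.829
outer loop
vertex -3.372 4.053 -2.744
vertex -2.036 3.813 -2.658
vertex -3.517 2.991 -3.461
endloop
endfacet
facet normal -0.112 -0.824 -0.556
outer loop
vertex -2.182 2.751 -3.375
vertex -2.428 1.867 -2.016
vertex -3.517 2.991 -3.461
endloop
endfacet
facet normal 0.150 0.539 -0.829
outer loop
vertex -3.517 2.991 -3.461
vertex -2.036 3.813 -2.658
vertex -2.182 2.751 -3.375
endloop
endfacet
facet normal 0.982 -0.177 0.063
outer loop
vertex -2.182 2.751 -3.375
vertex -2.283 2.929 -1.299
vertex -2.428 1.867 -2.016
endloop
endfacet
facet normal 0.982 -0.178 0.063
outer loop
vertex -2.036 3.813 -2.658
vertex -2.283 2.929 -1.299
vertex -2.182 2.751 -3.375
endloop
endfacet
facet normal 0.480 0.739 -0.473
outer loop
vertex -0.516 -2.44 -1.341
vertex -1.04 -2.009 -1.199
vertex -0.51 -2.069 -0.755
endloop
endfacet
facet normal 0.942 0.278 -0.186
outer loop
vertex -0.516 -2.44 -1.341
vertex -0.51 -2.069 -0.755
vertex -0.312 -2.734 -0.746
endloop
endfacet
facet normal 0.809 -0.368 -0.459
outer loop
vertex -0.516 -2.44 -1.341
vertex -0.312 -2.734 -0.746
vertex -0.72 -3.085 -1.184
endloop
endfacet
facet normal 0.264 -0.306 -0.915
outer loop
vertex -0.516 -2.44 -1.341
vertex -0.72 -3.085 -1.184
vertex -1.17 -2.637 -1.464
endloop
endfacet
facet normal 0.060 0.377 -0.924
outer loop
vertex -0.516 -2.44 -1.341
vertex -1.17 -2.637 -1.464
vertex -1.04 -2.009 -1.199
endloop
endfacet
facet normal 0.819 0.251 0.516
outer loop
vertex -0.312 -2.734 -0.746
vertex -0.51 -2.069 -0.755
vertex -0.71 -2.483 -0.236
endloop
endfacet
facet normal 0.071 0.996 0.050
outer loop
vertex -0.51 -2.069 -0.755
vertex -1.04 -2.009 -1.199
vertex -1.16 -2.035 -0.516
endloop
endfacet
facet normal -0.609 0.412 -0.678
outer loop
vertex -1.04 -2.009 -1.199
vertex -1.17 -2.637 -1.464
vertex -1.568 -2.386 -0.954
endloop
endfacet
facet normal -0.280 -0.695 -0.662
outer loop
vertex -1.17 -2.637 -1.464
vertex -0.72 -3.085 -1.184
vertex -1.37 -3.051 -0.945
endloop
endfacet
facet normal 0.602 -0.795 0.076
outer loop
vertex -0.72 -3.085 -1.184
vertex -0.312 -2.734 -0.746
vertex -0.84 -3.111 -0.501
endloop
endfacet
facet normal -0.264 0.306 0.915
outer loop
vertex -1.364 -2.68 -0.359
vertex -0.71 -2.483 -0.236
vertex -1.16 -2.035 -0.516
endloop
endfacet
facet normal -0.809 0.368 0.459
outer loop
vertex -1.364 -2.68 -0.359
vertex -1.16 -2.035 -0.516
vertex -1.568 -2.386 -0.954
endloop
endfacet
facet normal -0.942 -0.278 0.186
outer loop
vertex -1.364 -2.68 -0.359
vertex -1.568 -2.386 -0.954
vertex -1.37 -3.051 -0.945
endloop
endfacet
facet normal -0.480 -0.739 0.473
outer loop
vertex -1.364 -2.68 -0.359
vertex -1.37 -3.051 -0.945
vertex -0.84 -3.111 -0.501
endloop
endfacet
facet normal -0.060 -0.377 0.924
outer loop
vertex -1.364 -2.68 -0.359
vertex -0.84 -3.111 -0.501
vertex -0.71 -2.483 -0.236
endloop
endfacet
facet normal 0.280 0.695 0.662
outer loop
vertex -1.16 -2.035 -0.516
vertex -0.71 -2.483 -0.236
vertex -0.51 -2.069 -0.755
endloop
endfacet
facet normal -0.602 0.795 -0.076
outer loop
vertex -1.568 -2.386 -0.954
vertex -1.16 -2.035 -0.516
vertex -1.04 -2.009 -1.199
endloop
endfacet
facet normal -0.819 -0.251 -0.516
outer loop
vertex -1.37 -3.051 -0.945
vertex -1.568 -2.386 -0.954
vertex -1.17 -2.637 -1.464
endloop
endfacet
facet normal -0.071 -0.996 -0.050
outer loop
vertex -0.84 -3.111 -0.501
vertex -1.37 -3.051 -0.945
vertex -0.72 -3.085 -1.184
endloop
endfacet
facet normal 0.609 -0.412 0.678
outer loop
vertex -0.71 -2.483 -0.236
vertex -0.84 -3.111 -0.501
vertex -0.312 -2.734 -0.746
endloop
endfacet

endsolid


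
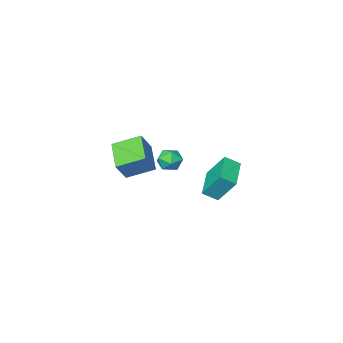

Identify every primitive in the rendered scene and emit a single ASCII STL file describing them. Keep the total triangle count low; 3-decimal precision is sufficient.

solid 
facet normal -0.541 -0.159 -0.826
outer loop
vertex 2.616 -1.398 1.282
vertex 1.397 -0.562 1.92
vertex 3.274 0.114 0.559
endloop
endfacet
facet normal 0.757 -0.519 -0.397
outer loop
vertex 3.983 0.322 1.64
vertex 2.616 -1.398 1.282
vertex 3.274 0.114 0.559
endloop
endfacet
facet normal -0.541 -0.159 -0.826
outer loop
vertex 3.274 0.114 0.559
vertex 1.397 -0.562 1.92
vertex 2.055 0.949 1.197
endloop
endfacet
facet normal 0.365 0.840 -0.401
outer loop
vertex 2.055 0.949 1.197
vertex 3.983 0.322 1.64
vertex 3.274 0.114 0.559
endloop
endfacet
facet normal -0.366 -0.840 0.401
outer loop
vertex 2.616 -1.398 1.282
vertex 2.106 -0.354 3.001
vertex 1.397 -0.562 1.92
endloop
endfacet
facet normal 0.757 -0.519 -0.396
outer loop
vertex 3.325 -1.189 2.363
vertex 2.616 -1.398 1.282
vertex 3.983 0.322 1.64
endloop
endfacet
facet normal -0.365 -0.840 0.402
outer loop
vertex 3.325 -1.189 2.363
vertex 2.106 -0.354 3.001
vertex 2.616 -1.398 1.282
endloop
endfacet
facet normal -0.757 0.519 0.397
outer loop
vertex 1.397 -0.562 1.92
vertex 2.106 -0.354 3.001
vertex 2.055 0.949 1.197
endloop
endfacet
facet normal 0.365 0.840 -0.402
outer loop
vertex 2.764 1.158 2.278
vertex 3.983 0.322 1.64
vertex 2.055 0.949 1.197
endloop
endfacet
facet normal -0.757 0.519 0.396
outer loop
vertex 2.055 0.949 1.197
vertex 2.106 -0.354 3.001
vertex 2.764 1.158 2.278
endloop
endfacet
facet normal 0.541 0.159 0.826
outer loop
vertex 2.764 1.158 2.278
vertex 3.325 -1.189 2.363
vertex 3.983 0.322 1.64
endloop
endfacet
facet normal 0.541 0.159 0.826
outer loop
vertex 2.106 -0.354 3.001
vertex 3.325 -1.189 2.363
vertex 2.764 1.158 2.278
endloop
endfacet
facet normal -0.557 0.354 0.751
outer loop
vertex -1.281 -1.812 -0.379
vertex -1.413 -2.548 -0.13
vertex -0.792 -2.146 0.141
endloop
endfacet
facet normal -0.047 0.820 0.571
outer loop
vertex -1.281 -1.812 -0.379
vertex -0.792 -2.146 0.141
vertex -0.502 -1.716 -0.453
endloop
endfacet
facet normal -0.133 0.984 -0.119
outer loop
vertex -1.281 -1.812 -0.379
vertex -0.502 -1.716 -0.453
vertex -0.944 -1.853 -1.091
endloop
endfacet
facet normal -0.695 0.620 -0.365
outer loop
vertex -1.281 -1.812 -0.379
vertex -0.944 -1.853 -1.091
vertex -1.507 -2.367 -0.892
endloop
endfacet
facet normal -0.958 0.230 0.173
outer loop
vertex -1.281 -1.812 -0.379
vertex -1.507 -2.367 -0.892
vertex -1.413 -2.548 -0.13
endloop
endfacet
facet normal 0.583 0.496 0.644
outer loop
vertex -0.502 -1.716 -0.453
vertex -0.792 -2.146 0.141
vertex -0.153 -2.393 -0.248
endloop
endfacet
facet normal -0.241 -0.258 0.936
outer loop
vertex -0.792 -2.146 0.141
vertex -1.413 -2.548 -0.13
vertex -0.716 -2.907 -0.049
endloop
endfacet
facet normal -0.889 -0.458 0.001
outer loop
vertex -1.413 -2.548 -0.13
vertex -1.507 -2.367 -0.892
vertex -1.158 -3.044 -0.687
endloop
endfacet
facet normal -0.463 0.171 -0.870
outer loop
vertex -1.507 -2.367 -0.892
vertex -0.944 -1.853 -1.091
vertex -0.868 -2.614 -1.281
endloop
endfacet
facet normal 0.446 0.760 -0.472
outer loop
vertex -0.944 -1.853 -1.091
vertex -0.502 -1.716 -0.453
vertex -0.247 -2.212 -1.01
endloop
endfacet
facet normal 0.695 -0.620 0.365
outer loop
vertex -0.379 -2.948 -0.761
vertex -0.153 -2.393 -0.248
vertex -0.716 -2.907 -0.049
endloop
endfacet
facet normal 0.133 -0.984 0.119
outer loop
vertex -0.379 -2.948 -0.761
vertex -0.716 -2.907 -0.049
vertex -1.158 -3.044 -0.687
endloop
endfacet
facet normal 0.047 -0.820 -0.571
outer loop
vertex -0.379 -2.948 -0.761
vertex -1.158 -3.044 -0.687
vertex -0.868 -2.614 -1.281
endloop
endfacet
facet normal 0.557 -0.354 -0.751
outer loop
vertex -0.379 -2.948 -0.761
vertex -0.868 -2.614 -1.281
vertex -0.247 -2.212 -1.01
endloop
endfacet
facet normal 0.958 -0.230 -0.173
outer loop
vertex -0.379 -2.948 -0.761
vertex -0.247 -2.212 -1.01
vertex -0.153 -2.393 -0.248
endloop
endfacet
facet normal 0.463 -0.171 0.870
outer loop
vertex -0.716 -2.907 -0.049
vertex -0.153 -2.393 -0.248
vertex -0.792 -2.146 0.141
endloop
endfacet
facet normal -0.446 -0.760 0.472
outer loop
vertex -1.158 -3.044 -0.687
vertex -0.716 -2.907 -0.049
vertex -1.413 -2.548 -0.13
endloop
endfacet
facet normal -0.583 -0.496 -0.644
outer loop
vertex -0.868 -2.614 -1.281
vertex -1.158 -3.044 -0.687
vertex -1.507 -2.367 -0.892
endloop
endfacet
facet normal 0.241 0.258 -0.936
outer loop
vertex -0.247 -2.212 -1.01
vertex -0.868 -2.614 -1.281
vertex -0.944 -1.853 -1.091
endloop
endfacet
facet normal 0.889 0.458 -0.001
outer loop
vertex -0.153 -2.393 -0.248
vertex -0.247 -2.212 -1.01
vertex -0.502 -1.716 -0.453
endloop
endfacet
facet normal -0.630 -0.737 0.247
outer loop
vertex -3.376 -2.764 -2.505
vertex -3.878 -1.824 -0.98
vertex -4.097 -2.319 -3.017
endloop
endfacet
facet normal 0.270 -0.505 -0.820
outer loop
vertex -2.862 -0.876 -3.5
vertex -3.376 -2.764 -2.505
vertex -4.097 -2.319 -3.017
endloop
endfacet
facet normal -0.630 -0.737 0.247
outer loop
vertex -4.097 -2.319 -3.017
vertex -3.878 -1.824 -0.98
vertex -4.599 -1.379 -1.492
endloop
endfacet
facet normal -0.728 0.450 -0.517
outer loop
vertex -4.599 -1.379 -1.492
vertex -2.862 -0.876 -3.5
vertex -4.097 -2.319 -3.017
endloop
endfacet
facet normal 0.728 -0.450 0.517
outer loop
vertex -3.376 -2.764 -2.505
vertex -2.643 -0.381 -1.463
vertex -3.878 -1.824 -0.98
endloop
endfacet
facet normal 0.270 -0.505 -0.820
outer loop
vertex -2.141 -1.321 -2.988
vertex -3.376 -2.764 -2.505
vertex -2.862 -0.876 -3.5
endloop
endfacet
facet normal 0.728 -0.450 0.517
outer loop
vertex -2.141 -1.321 -2.988
vertex -2.643 -0.381 -1.463
vertex -3.376 -2.764 -2.505
endloop
endfacet
facet normal -0.270 0.505 0.820
outer loop
vertex -3.878 -1.824 -0.98
vertex -2.643 -0.381 -1.463
vertex -4.599 -1.379 -1.492
endloop
endfacet
facet normal -0.728 0.450 -0.517
outer loop
vertex -3.364 0.064 -1.975
vertex -2.862 -0.876 -3.5
vertex -4.599 -1.379 -1.492
endloop
endfacet
facet normal -0.270 0.505 0.820
outer loop
vertex -4.599 -1.379 -1.492
vertex -2.643 -0.381 -1.463
vertex -3.364 0.064 -1.975
endloop
endfacet
facet normal 0.630 0.737 -0.247
outer loop
vertex -3.364 0.064 -1.975
vertex -2.141 -1.321 -2.988
vertex -2.862 -0.876 -3.5
endloop
endfacet
facet normal 0.630 0.737 -0.247
outer loop
vertex -2.643 -0.381 -1.463
vertex -2.141 -1.321 -2.988
vertex -3.364 0.064 -1.975
endloop
endfacet

endsolid


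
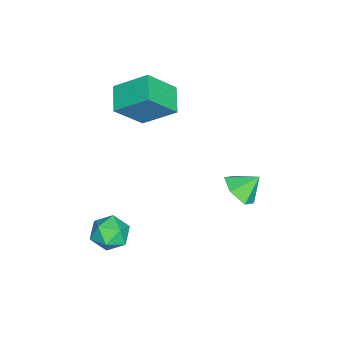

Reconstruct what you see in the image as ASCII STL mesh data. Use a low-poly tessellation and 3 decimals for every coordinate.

solid 
facet normal -0.892 0.282 0.354
outer loop
vertex 2.407 -4.069 -3.059
vertex 2.827 -3.941 -2.103
vertex 2.811 -3.139 -2.782
endloop
endfacet
facet normal -0.825 0.457 -0.333
outer loop
vertex 2.407 -4.069 -3.059
vertex 2.811 -3.139 -2.782
vertex 2.987 -3.523 -3.745
endloop
endfacet
facet normal -0.698 -0.141 -0.702
outer loop
vertex 2.407 -4.069 -3.059
vertex 2.987 -3.523 -3.745
vertex 3.113 -4.564 -3.661
endloop
endfacet
facet normal -0.687 -0.686 -0.241
outer loop
vertex 2.407 -4.069 -3.059
vertex 3.113 -4.564 -3.661
vertex 3.014 -4.822 -2.646
endloop
endfacet
facet normal -0.807 -0.425 0.411
outer loop
vertex 2.407 -4.069 -3.059
vertex 3.014 -4.822 -2.646
vertex 2.827 -3.941 -2.103
endloop
endfacet
facet normal -0.255 0.881 -0.398
outer loop
vertex 2.987 -3.523 -3.745
vertex 2.811 -3.139 -2.782
vertex 3.766 -3.058 -3.214
endloop
endfacet
facet normal -0.363 0.598 0.715
outer loop
vertex 2.811 -3.139 -2.782
vertex 2.827 -3.941 -2.103
vertex 3.667 -3.316 -2.199
endloop
endfacet
facet normal -0.225 -0.545 0.807
outer loop
vertex 2.827 -3.941 -2.103
vertex 3.014 -4.822 -2.646
vertex 3.793 -4.357 -2.115
endloop
endfacet
facet normal -0.031 -0.968 -0.249
outer loop
vertex 3.014 -4.822 -2.646
vertex 3.113 -4.564 -3.661
vertex 3.969 -4.741 -3.078
endloop
endfacet
facet normal -0.050 -0.086 -0.995
outer loop
vertex 3.113 -4.564 -3.661
vertex 2.987 -3.523 -3.745
vertex 3.953 -3.939 -3.757
endloop
endfacet
facet normal 0.687 0.686 0.241
outer loop
vertex 4.373 -3.811 -2.801
vertex 3.766 -3.058 -3.214
vertex 3.667 -3.316 -2.199
endloop
endfacet
facet normal 0.698 0.141 0.702
outer loop
vertex 4.373 -3.811 -2.801
vertex 3.667 -3.316 -2.199
vertex 3.793 -4.357 -2.115
endloop
endfacet
facet normal 0.825 -0.457 0.333
outer loop
vertex 4.373 -3.811 -2.801
vertex 3.793 -4.357 -2.115
vertex 3.969 -4.741 -3.078
endloop
endfacet
facet normal 0.892 -0.282 -0.354
outer loop
vertex 4.373 -3.811 -2.801
vertex 3.969 -4.741 -3.078
vertex 3.953 -3.939 -3.757
endloop
endfacet
facet normal 0.807 0.425 -0.411
outer loop
vertex 4.373 -3.811 -2.801
vertex 3.953 -3.939 -3.757
vertex 3.766 -3.058 -3.214
endloop
endfacet
facet normal 0.031 0.968 0.249
outer loop
vertex 3.667 -3.316 -2.199
vertex 3.766 -3.058 -3.214
vertex 2.811 -3.139 -2.782
endloop
endfacet
facet normal 0.050 0.086 0.995
outer loop
vertex 3.793 -4.357 -2.115
vertex 3.667 -3.316 -2.199
vertex 2.827 -3.941 -2.103
endloop
endfacet
facet normal 0.255 -0.881 0.398
outer loop
vertex 3.969 -4.741 -3.078
vertex 3.793 -4.357 -2.115
vertex 3.014 -4.822 -2.646
endloop
endfacet
facet normal 0.363 -0.598 -0.715
outer loop
vertex 3.953 -3.939 -3.757
vertex 3.969 -4.741 -3.078
vertex 3.113 -4.564 -3.661
endloop
endfacet
facet normal 0.225 0.545 -0.807
outer loop
vertex 3.766 -3.058 -3.214
vertex 3.953 -3.939 -3.757
vertex 2.987 -3.523 -3.745
endloop
endfacet
facet normal -0.894 -0.286 0.346
outer loop
vertex -2.285 -5.472 2.711
vertex -2.341 -3.747 3.993
vertex -3.253 -4.34 1.146
endloop
endfacet
facet normal 0.027 -0.802 -0.597
outer loop
vertex -1.859 -3.893 0.607
vertex -2.285 -5.472 2.711
vertex -3.253 -4.34 1.146
endloop
endfacet
facet normal -0.894 -0.286 0.346
outer loop
vertex -3.253 -4.34 1.146
vertex -2.341 -3.747 3.993
vertex -3.309 -2.615 2.429
endloop
endfacet
facet normal -0.448 0.524 -0.724
outer loop
vertex -3.309 -2.615 2.429
vertex -1.859 -3.893 0.607
vertex -3.253 -4.34 1.146
endloop
endfacet
facet normal 0.448 -0.524 0.724
outer loop
vertex -2.285 -5.472 2.711
vertex -0.947 -3.3 3.454
vertex -2.341 -3.747 3.993
endloop
endfacet
facet normal 0.026 -0.802 -0.597
outer loop
vertex -0.891 -5.025 2.171
vertex -2.285 -5.472 2.711
vertex -1.859 -3.893 0.607
endloop
endfacet
facet normal 0.449 -0.524 0.724
outer loop
vertex -0.891 -5.025 2.171
vertex -0.947 -3.3 3.454
vertex -2.285 -5.472 2.711
endloop
endfacet
facet normal -0.026 0.802 0.597
outer loop
vertex -2.341 -3.747 3.993
vertex -0.947 -3.3 3.454
vertex -3.309 -2.615 2.429
endloop
endfacet
facet normal -0.448 0.524 -0.724
outer loop
vertex -1.915 -2.168 1.889
vertex -1.859 -3.893 0.607
vertex -3.309 -2.615 2.429
endloop
endfacet
facet normal -0.026 0.802 0.596
outer loop
vertex -3.309 -2.615 2.429
vertex -0.947 -3.3 3.454
vertex -1.915 -2.168 1.889
endloop
endfacet
facet normal 0.894 0.286 -0.346
outer loop
vertex -1.915 -2.168 1.889
vertex -0.891 -5.025 2.171
vertex -1.859 -3.893 0.607
endloop
endfacet
facet normal 0.894 0.286 -0.346
outer loop
vertex -0.947 -3.3 3.454
vertex -0.891 -5.025 2.171
vertex -1.915 -2.168 1.889
endloop
endfacet
facet normal 0.335 -0.661 -0.671
outer loop
vertex 1.49 2.062 -0.835
vertex 0.598 1.55 -0.776
vertex 0.713 2.307 -1.465
endloop
endfacet
facet normal 0.275 0.961 0.034
outer loop
vertex 1.49 2.062 -0.835
vertex 0.713 2.307 -1.465
vertex 0.162 2.41 0.096
endloop
endfacet
facet normal 0.335 -0.661 -0.671
outer loop
vertex 0.713 2.307 -1.465
vertex 0.598 1.55 -0.776
vertex -0.179 1.795 -1.406
endloop
endfacet
facet normal -0.496 0.837 -0.230
outer loop
vertex 0.713 2.307 -1.465
vertex -0.179 1.795 -1.406
vertex 0.162 2.41 0.096
endloop
endfacet
facet normal 0.335 -0.661 -0.671
outer loop
vertex -0.179 1.795 -1.406
vertex 0.598 1.55 -0.776
vertex -0.294 1.038 -0.717
endloop
endfacet
facet normal -0.961 0.251 0.115
outer loop
vertex -0.179 1.795 -1.406
vertex -0.294 1.038 -0.717
vertex 0.162 2.41 0.096
endloop
endfacet
facet normal 0.335 -0.661 -0.671
outer loop
vertex -0.294 1.038 -0.717
vertex 0.598 1.55 -0.776
vertex 0.483 0.793 -0.087
endloop
endfacet
facet normal -0.655 -0.212 0.725
outer loop
vertex -0.294 1.038 -0.717
vertex 0.483 0.793 -0.087
vertex 0.162 2.41 0.096
endloop
endfacet
facet normal 0.335 -0.661 -0.671
outer loop
vertex 0.483 0.793 -0.087
vertex 0.598 1.55 -0.776
vertex 1.375 1.305 -0.146
endloop
endfacet
facet normal 0.116 -0.089 0.989
outer loop
vertex 0.483 0.793 -0.087
vertex 1.375 1.305 -0.146
vertex 0.162 2.41 0.096
endloop
endfacet
facet normal 0.335 -0.661 -0.671
outer loop
vertex 1.375 1.305 -0.146
vertex 0.598 1.55 -0.776
vertex 1.49 2.062 -0.835
endloop
endfacet
facet normal 0.582 0.497 0.644
outer loop
vertex 1.375 1.305 -0.146
vertex 1.49 2.062 -0.835
vertex 0.162 2.41 0.096
endloop
endfacet

endsolid


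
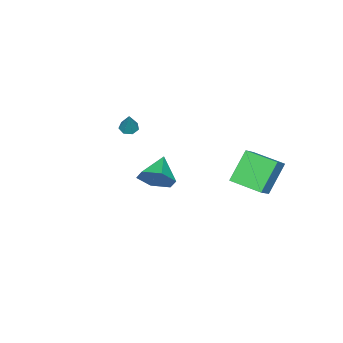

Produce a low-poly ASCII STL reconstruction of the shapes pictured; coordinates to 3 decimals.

solid 
facet normal 0.836 0.247 -0.490
outer loop
vertex 3.389 1.368 0.604
vertex 3.063 0.829 -0.224
vertex 2.82 1.836 -0.13
endloop
endfacet
facet normal -0.368 0.628 0.686
outer loop
vertex 3.389 1.368 0.604
vertex 2.82 1.836 -0.13
vertex 1.717 0.431 0.564
endloop
endfacet
facet normal 0.836 0.247 -0.489
outer loop
vertex 2.82 1.836 -0.13
vertex 3.063 0.829 -0.224
vertex 2.495 1.298 -0.958
endloop
endfacet
facet normal -0.801 0.594 -0.071
outer loop
vertex 2.82 1.836 -0.13
vertex 2.495 1.298 -0.958
vertex 1.717 0.431 0.564
endloop
endfacet
facet normal 0.836 0.247 -0.489
outer loop
vertex 2.495 1.298 -0.958
vertex 3.063 0.829 -0.224
vertex 2.738 0.291 -1.052
endloop
endfacet
facet normal -0.841 -0.155 -0.518
outer loop
vertex 2.495 1.298 -0.958
vertex 2.738 0.291 -1.052
vertex 1.717 0.431 0.564
endloop
endfacet
facet normal 0.836 0.247 -0.489
outer loop
vertex 2.738 0.291 -1.052
vertex 3.063 0.829 -0.224
vertex 3.306 -0.178 -0.318
endloop
endfacet
facet normal -0.449 -0.869 -0.208
outer loop
vertex 2.738 0.291 -1.052
vertex 3.306 -0.178 -0.318
vertex 1.717 0.431 0.564
endloop
endfacet
facet normal 0.836 0.247 -0.490
outer loop
vertex 3.306 -0.178 -0.318
vertex 3.063 0.829 -0.224
vertex 3.632 0.361 0.51
endloop
endfacet
facet normal -0.015 -0.835 0.550
outer loop
vertex 3.306 -0.178 -0.318
vertex 3.632 0.361 0.51
vertex 1.717 0.431 0.564
endloop
endfacet
facet normal 0.836 0.247 -0.490
outer loop
vertex 3.632 0.361 0.51
vertex 3.063 0.829 -0.224
vertex 3.389 1.368 0.604
endloop
endfacet
facet normal 0.025 -0.087 0.996
outer loop
vertex 3.632 0.361 0.51
vertex 3.389 1.368 0.604
vertex 1.717 0.431 0.564
endloop
endfacet
facet normal -0.378 -0.272 -0.885
outer loop
vertex -1.326 -4.014 -0.941
vertex -1.833 -4.005 -0.727
vertex -1.556 -3.597 -0.971
endloop
endfacet
facet normal 0.870 0.469 -0.149
outer loop
vertex -1.326 -4.014 -0.941
vertex -1.556 -3.597 -0.971
vertex -1.287 -3.615 0.547
endloop
endfacet
facet normal -0.380 -0.271 -0.884
outer loop
vertex -1.556 -3.597 -0.971
vertex -1.833 -4.005 -0.727
vertex -1.995 -3.487 -0.816
endloop
endfacet
facet normal 0.233 0.972 -0.030
outer loop
vertex -1.556 -3.597 -0.971
vertex -1.995 -3.487 -0.816
vertex -1.287 -3.615 0.547
endloop
endfacet
facet normal -0.379 -0.270 -0.885
outer loop
vertex -1.995 -3.487 -0.816
vertex -1.833 -4.005 -0.727
vertex -2.311 -3.768 -0.595
endloop
endfacet
facet normal -0.488 0.808 0.329
outer loop
vertex -1.995 -3.487 -0.816
vertex -2.311 -3.768 -0.595
vertex -1.287 -3.615 0.547
endloop
endfacet
facet normal -0.379 -0.271 -0.885
outer loop
vertex -2.311 -3.768 -0.595
vertex -1.833 -4.005 -0.727
vertex -2.267 -4.227 -0.473
endloop
endfacet
facet normal -0.747 0.103 0.656
outer loop
vertex -2.311 -3.768 -0.595
vertex -2.267 -4.227 -0.473
vertex -1.287 -3.615 0.547
endloop
endfacet
facet normal -0.380 -0.270 -0.885
outer loop
vertex -2.267 -4.227 -0.473
vertex -1.833 -4.005 -0.727
vertex -1.896 -4.519 -0.543
endloop
endfacet
facet normal -0.351 -0.615 0.706
outer loop
vertex -2.267 -4.227 -0.473
vertex -1.896 -4.519 -0.543
vertex -1.287 -3.615 0.547
endloop
endfacet
facet normal -0.379 -0.270 -0.885
outer loop
vertex -1.896 -4.519 -0.543
vertex -1.833 -4.005 -0.727
vertex -1.478 -4.424 -0.751
endloop
endfacet
facet normal 0.402 -0.802 0.441
outer loop
vertex -1.896 -4.519 -0.543
vertex -1.478 -4.424 -0.751
vertex -1.287 -3.615 0.547
endloop
endfacet
facet normal -0.378 -0.270 -0.885
outer loop
vertex -1.478 -4.424 -0.751
vertex -1.833 -4.005 -0.727
vertex -1.326 -4.014 -0.941
endloop
endfacet
facet normal 0.945 -0.322 0.062
outer loop
vertex -1.478 -4.424 -0.751
vertex -1.326 -4.014 -0.941
vertex -1.287 -3.615 0.547
endloop
endfacet
facet normal -0.603 0.102 0.791
outer loop
vertex -3.333 2.234 -1.191
vertex -3.403 4.08 -1.482
vertex -4.489 2.055 -2.049
endloop
endfacet
facet normal 0.037 -0.987 0.156
outer loop
vertex -3.217 1.84 -3.718
vertex -3.333 2.234 -1.191
vertex -4.489 2.055 -2.049
endloop
endfacet
facet normal -0.603 0.102 0.792
outer loop
vertex -4.489 2.055 -2.049
vertex -3.403 4.08 -1.482
vertex -4.559 3.901 -2.339
endloop
endfacet
facet normal -0.797 -0.123 -0.591
outer loop
vertex -4.559 3.901 -2.339
vertex -3.217 1.84 -3.718
vertex -4.489 2.055 -2.049
endloop
endfacet
facet normal 0.797 0.123 0.591
outer loop
vertex -3.333 2.234 -1.191
vertex -2.131 3.865 -3.151
vertex -3.403 4.08 -1.482
endloop
endfacet
facet normal 0.037 -0.987 0.156
outer loop
vertex -2.061 2.019 -2.861
vertex -3.333 2.234 -1.191
vertex -3.217 1.84 -3.718
endloop
endfacet
facet normal 0.797 0.123 0.591
outer loop
vertex -2.061 2.019 -2.861
vertex -2.131 3.865 -3.151
vertex -3.333 2.234 -1.191
endloop
endfacet
facet normal -0.037 0.987 -0.156
outer loop
vertex -3.403 4.08 -1.482
vertex -2.131 3.865 -3.151
vertex -4.559 3.901 -2.339
endloop
endfacet
facet normal -0.797 -0.123 -0.591
outer loop
vertex -3.287 3.686 -4.009
vertex -3.217 1.84 -3.718
vertex -4.559 3.901 -2.339
endloop
endfacet
facet normal -0.037 0.987 -0.156
outer loop
vertex -4.559 3.901 -2.339
vertex -2.131 3.865 -3.151
vertex -3.287 3.686 -4.009
endloop
endfacet
facet normal 0.603 -0.102 -0.792
outer loop
vertex -3.287 3.686 -4.009
vertex -2.061 2.019 -2.861
vertex -3.217 1.84 -3.718
endloop
endfacet
facet normal 0.603 -0.101 -0.791
outer loop
vertex -2.131 3.865 -3.151
vertex -2.061 2.019 -2.861
vertex -3.287 3.686 -4.009
endloop
endfacet

endsolid


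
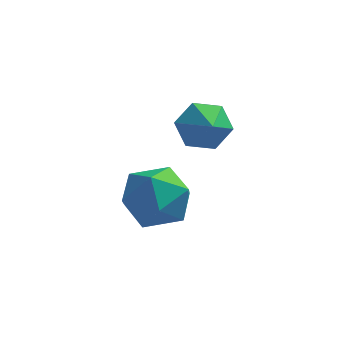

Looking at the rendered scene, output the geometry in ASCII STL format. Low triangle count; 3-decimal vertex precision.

solid 
facet normal -0.449 0.740 -0.500
outer loop
vertex 2.499 0.746 -1.389
vertex 1.668 0.391 -1.168
vertex 2.072 1.015 -0.607
endloop
endfacet
facet normal 0.881 0.023 0.473
outer loop
vertex 2.499 0.746 -1.389
vertex 2.072 1.015 -0.607
vertex 2.132 -0.371 -0.652
endloop
endfacet
facet normal -0.450 0.740 -0.499
outer loop
vertex 2.072 1.015 -0.607
vertex 1.668 0.391 -1.168
vertex 1.241 0.659 -0.386
endloop
endfacet
facet normal 0.265 -0.020 0.964
outer loop
vertex 2.072 1.015 -0.607
vertex 1.241 0.659 -0.386
vertex 2.132 -0.371 -0.652
endloop
endfacet
facet normal -0.450 0.740 -0.499
outer loop
vertex 1.241 0.659 -0.386
vertex 1.668 0.391 -1.168
vertex 0.838 0.036 -0.946
endloop
endfacet
facet normal -0.338 -0.499 0.798
outer loop
vertex 1.241 0.659 -0.386
vertex 0.838 0.036 -0.946
vertex 2.132 -0.371 -0.652
endloop
endfacet
facet normal -0.450 0.740 -0.499
outer loop
vertex 0.838 0.036 -0.946
vertex 1.668 0.391 -1.168
vertex 1.265 -0.232 -1.728
endloop
endfacet
facet normal -0.326 -0.935 0.142
outer loop
vertex 0.838 0.036 -0.946
vertex 1.265 -0.232 -1.728
vertex 2.132 -0.371 -0.652
endloop
endfacet
facet normal -0.449 0.740 -0.500
outer loop
vertex 1.265 -0.232 -1.728
vertex 1.668 0.391 -1.168
vertex 2.096 0.123 -1.949
endloop
endfacet
facet normal 0.289 -0.892 -0.348
outer loop
vertex 1.265 -0.232 -1.728
vertex 2.096 0.123 -1.949
vertex 2.132 -0.371 -0.652
endloop
endfacet
facet normal -0.449 0.740 -0.500
outer loop
vertex 2.096 0.123 -1.949
vertex 1.668 0.391 -1.168
vertex 2.499 0.746 -1.389
endloop
endfacet
facet normal 0.892 -0.413 -0.182
outer loop
vertex 2.096 0.123 -1.949
vertex 2.499 0.746 -1.389
vertex 2.132 -0.371 -0.652
endloop
endfacet
facet normal -0.838 0.542 -0.059
outer loop
vertex 0.695 -1.797 -2.484
vertex 0.091 -2.769 -2.841
vertex 0.176 -2.511 -1.673
endloop
endfacet
facet normal -0.403 0.799 0.446
outer loop
vertex 0.695 -1.797 -2.484
vertex 0.176 -2.511 -1.673
vertex 1.272 -2.071 -1.47
endloop
endfacet
facet normal 0.217 0.966 0.138
outer loop
vertex 0.695 -1.797 -2.484
vertex 1.272 -2.071 -1.47
vertex 1.865 -2.056 -2.512
endloop
endfacet
facet normal 0.167 0.813 -0.558
outer loop
vertex 0.695 -1.797 -2.484
vertex 1.865 -2.056 -2.512
vertex 1.134 -2.488 -3.36
endloop
endfacet
facet normal -0.486 0.551 -0.678
outer loop
vertex 0.695 -1.797 -2.484
vertex 1.134 -2.488 -3.36
vertex 0.091 -2.769 -2.841
endloop
endfacet
facet normal -0.282 0.278 0.918
outer loop
vertex 1.272 -2.071 -1.47
vertex 0.176 -2.511 -1.673
vertex 1.026 -3.212 -1.2
endloop
endfacet
facet normal -0.985 -0.137 0.102
outer loop
vertex 0.176 -2.511 -1.673
vertex 0.091 -2.769 -2.841
vertex 0.295 -3.644 -2.048
endloop
endfacet
facet normal -0.415 -0.124 -0.901
outer loop
vertex 0.091 -2.769 -2.841
vertex 1.134 -2.488 -3.36
vertex 0.888 -3.629 -3.09
endloop
endfacet
facet normal 0.641 0.301 -0.706
outer loop
vertex 1.134 -2.488 -3.36
vertex 1.865 -2.056 -2.512
vertex 1.984 -3.189 -2.887
endloop
endfacet
facet normal 0.723 0.549 0.419
outer loop
vertex 1.865 -2.056 -2.512
vertex 1.272 -2.071 -1.47
vertex 2.069 -2.931 -1.719
endloop
endfacet
facet normal -0.167 -0.813 0.558
outer loop
vertex 1.465 -3.903 -2.076
vertex 1.026 -3.212 -1.2
vertex 0.295 -3.644 -2.048
endloop
endfacet
facet normal -0.217 -0.966 -0.138
outer loop
vertex 1.465 -3.903 -2.076
vertex 0.295 -3.644 -2.048
vertex 0.888 -3.629 -3.09
endloop
endfacet
facet normal 0.403 -0.799 -0.446
outer loop
vertex 1.465 -3.903 -2.076
vertex 0.888 -3.629 -3.09
vertex 1.984 -3.189 -2.887
endloop
endfacet
facet normal 0.838 -0.542 0.059
outer loop
vertex 1.465 -3.903 -2.076
vertex 1.984 -3.189 -2.887
vertex 2.069 -2.931 -1.719
endloop
endfacet
facet normal 0.486 -0.551 0.678
outer loop
vertex 1.465 -3.903 -2.076
vertex 2.069 -2.931 -1.719
vertex 1.026 -3.212 -1.2
endloop
endfacet
facet normal -0.641 -0.301 0.706
outer loop
vertex 0.295 -3.644 -2.048
vertex 1.026 -3.212 -1.2
vertex 0.176 -2.511 -1.673
endloop
endfacet
facet normal -0.723 -0.549 -0.419
outer loop
vertex 0.888 -3.629 -3.09
vertex 0.295 -3.644 -2.048
vertex 0.091 -2.769 -2.841
endloop
endfacet
facet normal 0.282 -0.278 -0.918
outer loop
vertex 1.984 -3.189 -2.887
vertex 0.888 -3.629 -3.09
vertex 1.134 -2.488 -3.36
endloop
endfacet
facet normal 0.985 0.137 -0.102
outer loop
vertex 2.069 -2.931 -1.719
vertex 1.984 -3.189 -2.887
vertex 1.865 -2.056 -2.512
endloop
endfacet
facet normal 0.415 0.124 0.901
outer loop
vertex 1.026 -3.212 -1.2
vertex 2.069 -2.931 -1.719
vertex 1.272 -2.071 -1.47
endloop
endfacet

endsolid


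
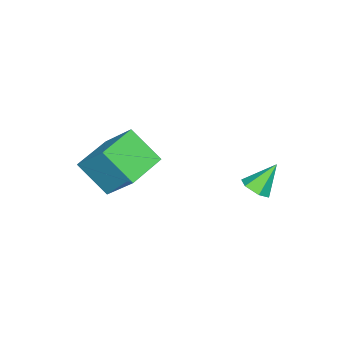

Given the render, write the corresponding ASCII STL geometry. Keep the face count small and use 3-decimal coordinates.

solid 
facet normal -0.983 0.157 0.092
outer loop
vertex 0.266 -4.082 2.17
vertex 0.6 -2.809 3.568
vertex 0.36 -2.794 0.975
endloop
endfacet
facet normal -0.174 -0.663 -0.728
outer loop
vertex 2.1 -3.071 0.812
vertex 0.266 -4.082 2.17
vertex 0.36 -2.794 0.975
endloop
endfacet
facet normal -0.983 0.156 0.092
outer loop
vertex 0.36 -2.794 0.975
vertex 0.6 -2.809 3.568
vertex 0.693 -1.521 2.372
endloop
endfacet
facet normal 0.053 0.732 -0.679
outer loop
vertex 0.693 -1.521 2.372
vertex 2.1 -3.071 0.812
vertex 0.36 -2.794 0.975
endloop
endfacet
facet normal -0.053 -0.732 0.679
outer loop
vertex 0.266 -4.082 2.17
vertex 2.34 -3.086 3.405
vertex 0.6 -2.809 3.568
endloop
endfacet
facet normal -0.173 -0.663 -0.728
outer loop
vertex 2.007 -4.359 2.008
vertex 0.266 -4.082 2.17
vertex 2.1 -3.071 0.812
endloop
endfacet
facet normal -0.053 -0.732 0.679
outer loop
vertex 2.007 -4.359 2.008
vertex 2.34 -3.086 3.405
vertex 0.266 -4.082 2.17
endloop
endfacet
facet normal 0.174 0.663 0.728
outer loop
vertex 0.6 -2.809 3.568
vertex 2.34 -3.086 3.405
vertex 0.693 -1.521 2.372
endloop
endfacet
facet normal 0.053 0.732 -0.679
outer loop
vertex 2.434 -1.798 2.21
vertex 2.1 -3.071 0.812
vertex 0.693 -1.521 2.372
endloop
endfacet
facet normal 0.173 0.663 0.728
outer loop
vertex 0.693 -1.521 2.372
vertex 2.34 -3.086 3.405
vertex 2.434 -1.798 2.21
endloop
endfacet
facet normal 0.983 -0.157 -0.092
outer loop
vertex 2.434 -1.798 2.21
vertex 2.007 -4.359 2.008
vertex 2.1 -3.071 0.812
endloop
endfacet
facet normal 0.983 -0.157 -0.092
outer loop
vertex 2.34 -3.086 3.405
vertex 2.007 -4.359 2.008
vertex 2.434 -1.798 2.21
endloop
endfacet
facet normal 0.515 -0.385 -0.766
outer loop
vertex -1.125 1.08 0.383
vertex -1.581 1.305 -0.037
vertex -1.064 1.683 0.121
endloop
endfacet
facet normal 0.599 0.267 0.755
outer loop
vertex -1.125 1.08 0.383
vertex -1.064 1.683 0.121
vertex -2.319 1.855 1.057
endloop
endfacet
facet normal 0.516 -0.385 -0.765
outer loop
vertex -1.064 1.683 0.121
vertex -1.581 1.305 -0.037
vertex -1.52 1.907 -0.299
endloop
endfacet
facet normal 0.278 0.940 0.200
outer loop
vertex -1.064 1.683 0.121
vertex -1.52 1.907 -0.299
vertex -2.319 1.855 1.057
endloop
endfacet
facet normal 0.517 -0.385 -0.765
outer loop
vertex -1.52 1.907 -0.299
vertex -1.581 1.305 -0.037
vertex -2.037 1.529 -0.458
endloop
endfacet
facet normal -0.513 0.815 -0.271
outer loop
vertex -1.52 1.907 -0.299
vertex -2.037 1.529 -0.458
vertex -2.319 1.855 1.057
endloop
endfacet
facet normal 0.517 -0.385 -0.765
outer loop
vertex -2.037 1.529 -0.458
vertex -1.581 1.305 -0.037
vertex -2.098 0.927 -0.196
endloop
endfacet
facet normal -0.982 0.018 -0.187
outer loop
vertex -2.037 1.529 -0.458
vertex -2.098 0.927 -0.196
vertex -2.319 1.855 1.057
endloop
endfacet
facet normal 0.517 -0.385 -0.765
outer loop
vertex -2.098 0.927 -0.196
vertex -1.581 1.305 -0.037
vertex -1.642 0.702 0.225
endloop
endfacet
facet normal -0.662 -0.654 0.367
outer loop
vertex -2.098 0.927 -0.196
vertex -1.642 0.702 0.225
vertex -2.319 1.855 1.057
endloop
endfacet
facet normal 0.515 -0.385 -0.766
outer loop
vertex -1.642 0.702 0.225
vertex -1.581 1.305 -0.037
vertex -1.125 1.08 0.383
endloop
endfacet
facet normal 0.130 -0.529 0.839
outer loop
vertex -1.642 0.702 0.225
vertex -1.125 1.08 0.383
vertex -2.319 1.855 1.057
endloop
endfacet

endsolid


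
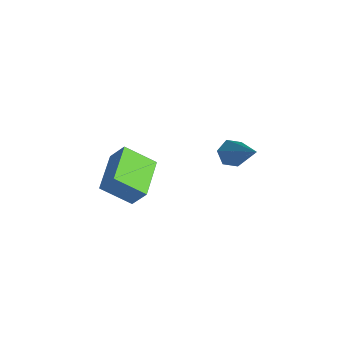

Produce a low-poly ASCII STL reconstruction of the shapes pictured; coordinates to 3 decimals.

solid 
facet normal -0.725 -0.098 -0.682
outer loop
vertex -0.979 0.731 -3.567
vertex -1.344 0.681 -3.172
vertex -1.225 1.17 -3.369
endloop
endfacet
facet normal 0.669 0.583 -0.461
outer loop
vertex -0.979 0.731 -3.567
vertex -1.225 1.17 -3.369
vertex 0.104 0.879 -1.808
endloop
endfacet
facet normal -0.725 -0.099 -0.682
outer loop
vertex -1.225 1.17 -3.369
vertex -1.344 0.681 -3.172
vertex -1.59 1.119 -2.974
endloop
endfacet
facet normal 0.032 0.987 0.157
outer loop
vertex -1.225 1.17 -3.369
vertex -1.59 1.119 -2.974
vertex 0.104 0.879 -1.808
endloop
endfacet
facet normal -0.725 -0.099 -0.682
outer loop
vertex -1.59 1.119 -2.974
vertex -1.344 0.681 -3.172
vertex -1.709 0.631 -2.777
endloop
endfacet
facet normal -0.471 0.427 0.772
outer loop
vertex -1.59 1.119 -2.974
vertex -1.709 0.631 -2.777
vertex 0.104 0.879 -1.808
endloop
endfacet
facet normal -0.725 -0.099 -0.682
outer loop
vertex -1.709 0.631 -2.777
vertex -1.344 0.681 -3.172
vertex -1.463 0.193 -2.975
endloop
endfacet
facet normal -0.339 -0.539 0.771
outer loop
vertex -1.709 0.631 -2.777
vertex -1.463 0.193 -2.975
vertex 0.104 0.879 -1.808
endloop
endfacet
facet normal -0.725 -0.099 -0.682
outer loop
vertex -1.463 0.193 -2.975
vertex -1.344 0.681 -3.172
vertex -1.098 0.243 -3.37
endloop
endfacet
facet normal 0.297 -0.942 0.155
outer loop
vertex -1.463 0.193 -2.975
vertex -1.098 0.243 -3.37
vertex 0.104 0.879 -1.808
endloop
endfacet
facet normal -0.725 -0.099 -0.682
outer loop
vertex -1.098 0.243 -3.37
vertex -1.344 0.681 -3.172
vertex -0.979 0.731 -3.567
endloop
endfacet
facet normal 0.801 -0.382 -0.461
outer loop
vertex -1.098 0.243 -3.37
vertex -0.979 0.731 -3.567
vertex 0.104 0.879 -1.808
endloop
endfacet
facet normal -0.400 -0.417 -0.816
outer loop
vertex -0.624 -4.176 -2.474
vertex -1.862 -3.35 -2.289
vertex -0.126 -3.273 -3.18
endloop
endfacet
facet normal 0.825 -0.551 -0.123
outer loop
vertex 0.222 -2.91 -2.471
vertex -0.624 -4.176 -2.474
vertex -0.126 -3.273 -3.18
endloop
endfacet
facet normal -0.400 -0.418 -0.816
outer loop
vertex -0.126 -3.273 -3.18
vertex -1.862 -3.35 -2.289
vertex -1.364 -2.447 -2.996
endloop
endfacet
facet normal 0.398 0.723 -0.565
outer loop
vertex -1.364 -2.447 -2.996
vertex 0.222 -2.91 -2.471
vertex -0.126 -3.273 -3.18
endloop
endfacet
facet normal -0.398 -0.723 0.565
outer loop
vertex -0.624 -4.176 -2.474
vertex -1.514 -2.987 -1.58
vertex -1.862 -3.35 -2.289
endloop
endfacet
facet normal 0.825 -0.551 -0.123
outer loop
vertex -0.276 -3.813 -1.764
vertex -0.624 -4.176 -2.474
vertex 0.222 -2.91 -2.471
endloop
endfacet
facet normal -0.398 -0.723 0.565
outer loop
vertex -0.276 -3.813 -1.764
vertex -1.514 -2.987 -1.58
vertex -0.624 -4.176 -2.474
endloop
endfacet
facet normal -0.825 0.551 0.123
outer loop
vertex -1.862 -3.35 -2.289
vertex -1.514 -2.987 -1.58
vertex -1.364 -2.447 -2.996
endloop
endfacet
facet normal 0.398 0.723 -0.565
outer loop
vertex -1.016 -2.084 -2.286
vertex 0.222 -2.91 -2.471
vertex -1.364 -2.447 -2.996
endloop
endfacet
facet normal -0.825 0.551 0.123
outer loop
vertex -1.364 -2.447 -2.996
vertex -1.514 -2.987 -1.58
vertex -1.016 -2.084 -2.286
endloop
endfacet
facet normal 0.401 0.418 0.816
outer loop
vertex -1.016 -2.084 -2.286
vertex -0.276 -3.813 -1.764
vertex 0.222 -2.91 -2.471
endloop
endfacet
facet normal 0.400 0.417 0.816
outer loop
vertex -1.514 -2.987 -1.58
vertex -0.276 -3.813 -1.764
vertex -1.016 -2.084 -2.286
endloop
endfacet

endsolid
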